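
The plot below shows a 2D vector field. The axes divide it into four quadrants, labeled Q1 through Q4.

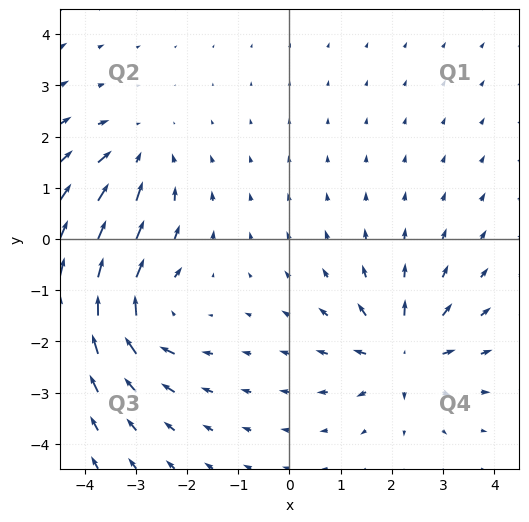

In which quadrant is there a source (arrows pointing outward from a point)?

Q4

The source sits at approximately (2.2, -2.2), which lies in quadrant Q4. The divergence there is about +5, positive as expected for a source.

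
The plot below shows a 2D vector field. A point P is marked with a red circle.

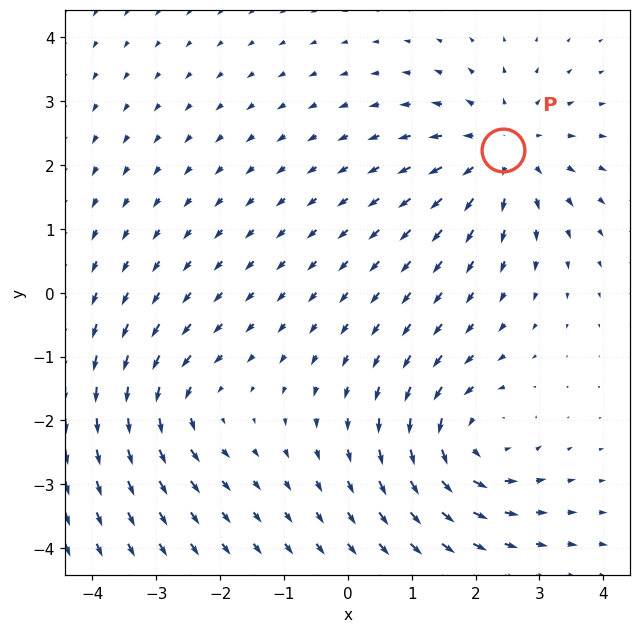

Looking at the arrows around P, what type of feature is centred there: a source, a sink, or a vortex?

source

At P (2.4, 2.2) the arrows spread outward. Divergence about +4, curl ≈0 — positive divergence with near-zero curl is a source.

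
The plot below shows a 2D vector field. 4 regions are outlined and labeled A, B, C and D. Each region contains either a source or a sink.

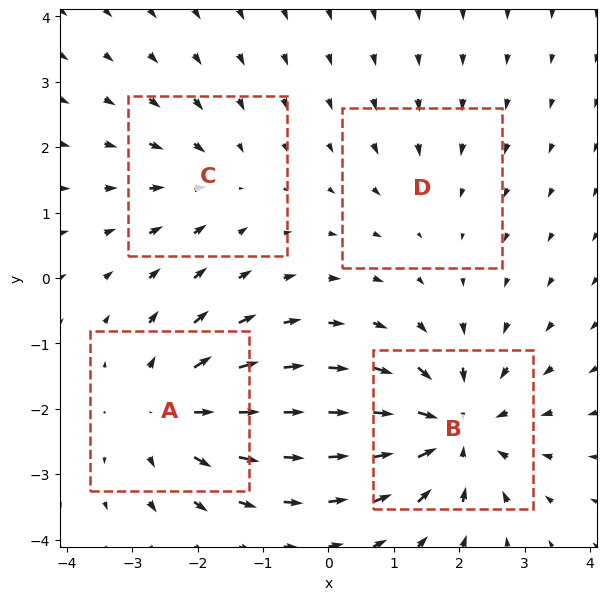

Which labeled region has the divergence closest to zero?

D

Divergence at each region's feature centre — A: about +5, B: about -7, C: about -3, D: about -2. Region D is closest to zero.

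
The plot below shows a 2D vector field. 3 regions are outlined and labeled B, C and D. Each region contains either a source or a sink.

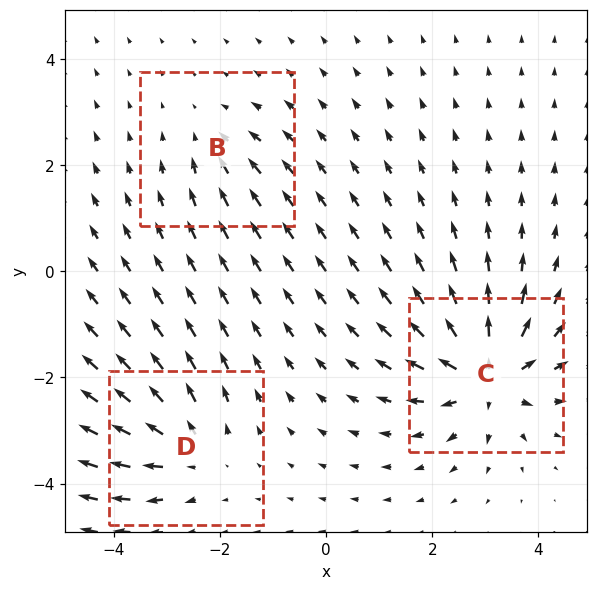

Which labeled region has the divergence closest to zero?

B

Divergence at each region's feature centre — B: about -2, C: about +6, D: about +4. Region B is closest to zero.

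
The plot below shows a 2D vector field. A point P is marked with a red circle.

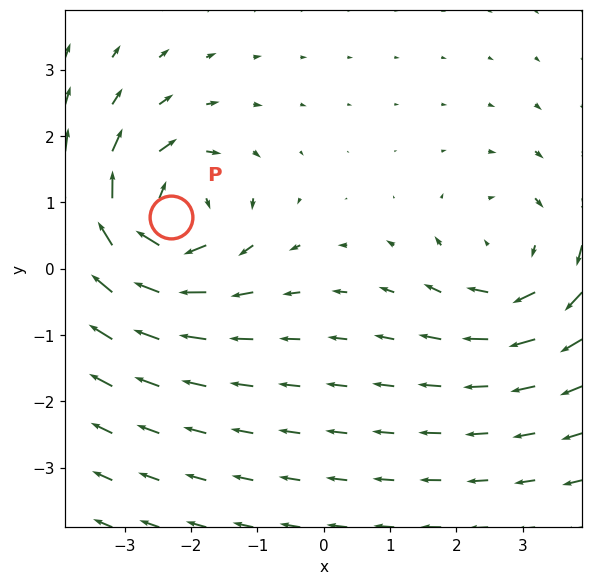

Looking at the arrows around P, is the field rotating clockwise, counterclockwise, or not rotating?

Near P at (-2.3, 0.8) the arrows circulate clockwise. The curl (z-component) there is about -5; negative curl means clockwise rotation.

clockwise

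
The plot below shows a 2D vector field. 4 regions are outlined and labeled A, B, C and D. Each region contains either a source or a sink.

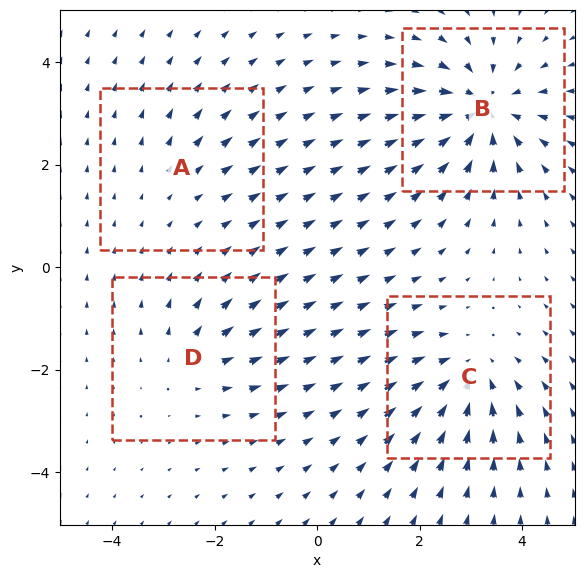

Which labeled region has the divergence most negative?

Divergence at each region's feature centre — A: about +2, B: about -6, C: about -5, D: about +3. Region B is most negative.

B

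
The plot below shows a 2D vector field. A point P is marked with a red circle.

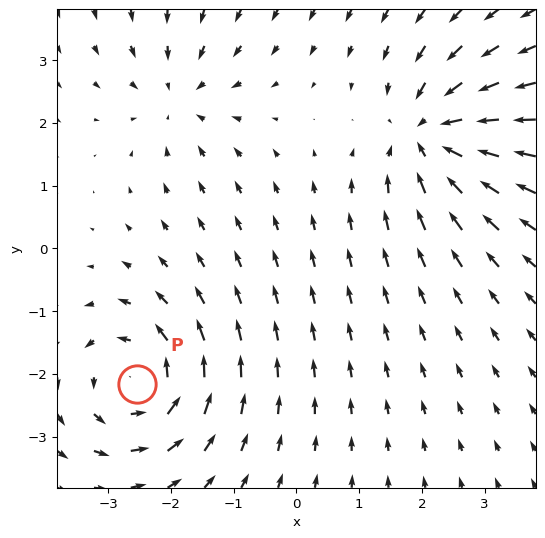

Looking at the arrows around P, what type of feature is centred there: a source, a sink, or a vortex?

At P (-2.5, -2.2) the arrows circulate counterclockwise. Divergence ≈0, curl about +5 — near-zero divergence with nonzero curl is a vortex.

vortex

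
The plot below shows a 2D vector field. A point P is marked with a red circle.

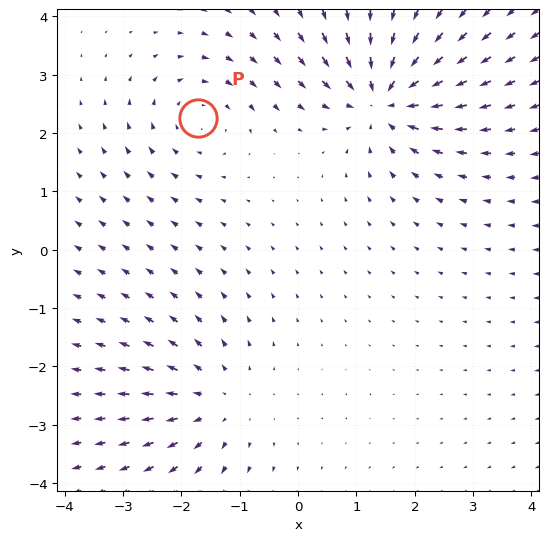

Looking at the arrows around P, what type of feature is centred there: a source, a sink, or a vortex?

At P (-1.7, 2.3) the arrows circulate clockwise. Divergence ≈0, curl about -3 — near-zero divergence with nonzero curl is a vortex.

vortex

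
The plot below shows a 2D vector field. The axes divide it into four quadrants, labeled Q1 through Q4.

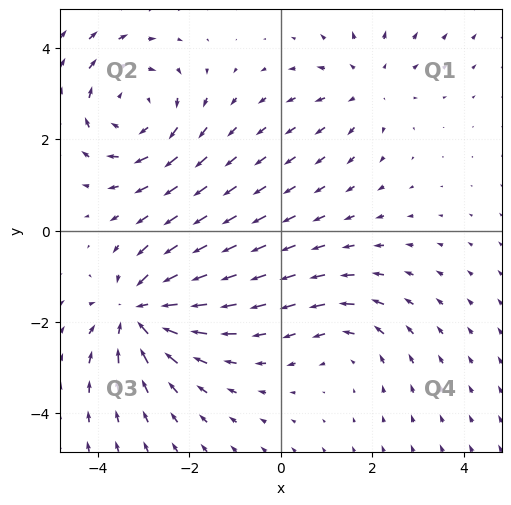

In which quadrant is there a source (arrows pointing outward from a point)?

Q1

The source sits at approximately (1.9, 3.2), which lies in quadrant Q1. The divergence there is about +2, positive as expected for a source.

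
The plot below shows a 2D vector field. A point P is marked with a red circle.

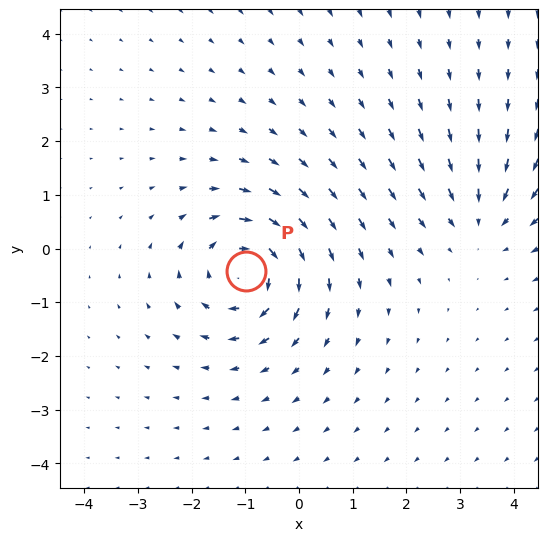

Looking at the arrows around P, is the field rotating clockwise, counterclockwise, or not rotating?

clockwise

Near P at (-1.0, -0.4) the arrows circulate clockwise. The curl (z-component) there is about -5; negative curl means clockwise rotation.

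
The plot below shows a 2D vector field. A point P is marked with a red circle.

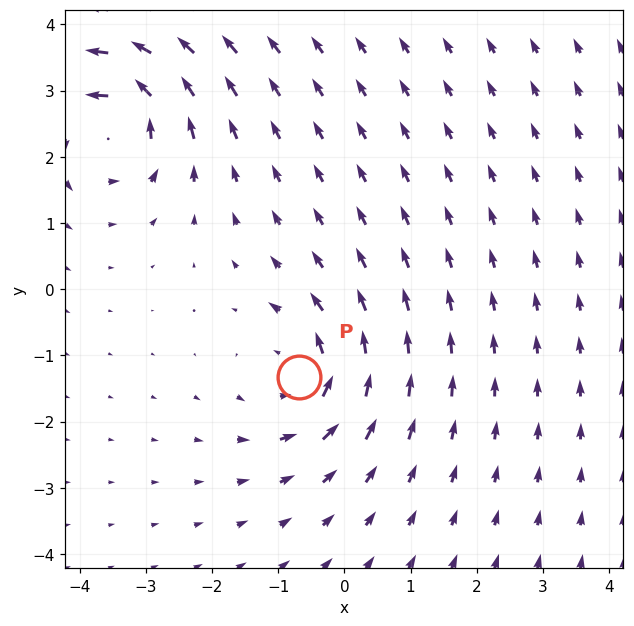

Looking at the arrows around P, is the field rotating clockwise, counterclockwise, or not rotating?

Near P at (-0.7, -1.3) the arrows circulate counterclockwise. The curl (z-component) there is about +3; positive curl means counterclockwise rotation.

counterclockwise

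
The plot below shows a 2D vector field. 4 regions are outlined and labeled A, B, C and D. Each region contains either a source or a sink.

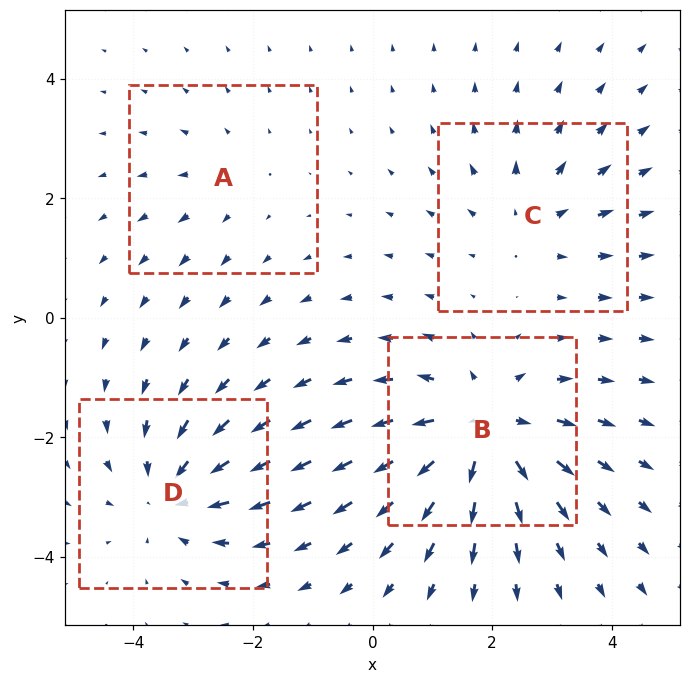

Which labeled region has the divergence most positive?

Divergence at each region's feature centre — A: about +2, B: about +6, C: about +3, D: about -4. Region B is most positive.

B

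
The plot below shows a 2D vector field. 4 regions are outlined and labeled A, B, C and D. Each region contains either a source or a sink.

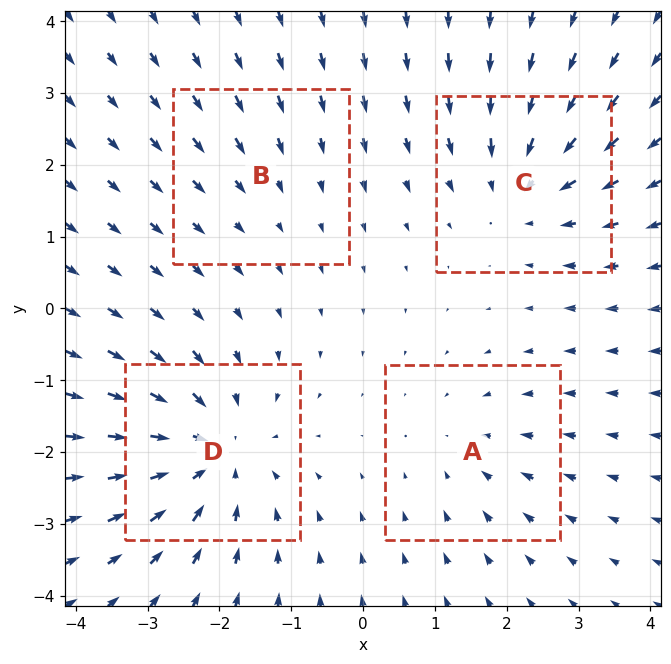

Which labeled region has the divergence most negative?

Divergence at each region's feature centre — A: about -3, B: about -2, C: about -5, D: about -6. Region D is most negative.

D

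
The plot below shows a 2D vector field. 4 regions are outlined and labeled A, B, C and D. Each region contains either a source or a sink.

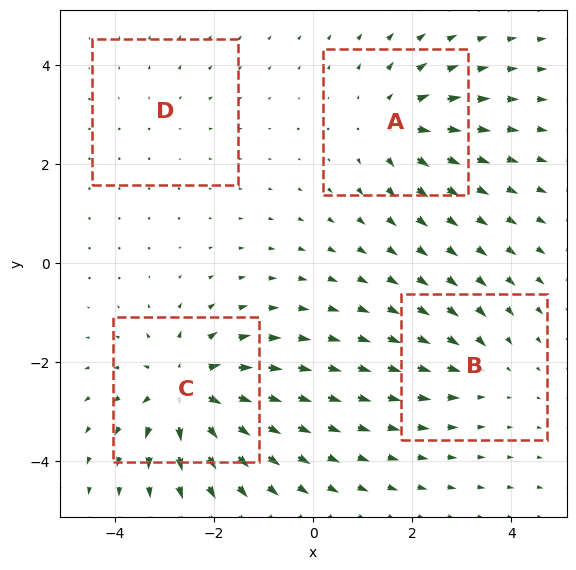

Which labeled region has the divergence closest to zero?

D

Divergence at each region's feature centre — A: about +5, B: about -3, C: about +7, D: about +2. Region D is closest to zero.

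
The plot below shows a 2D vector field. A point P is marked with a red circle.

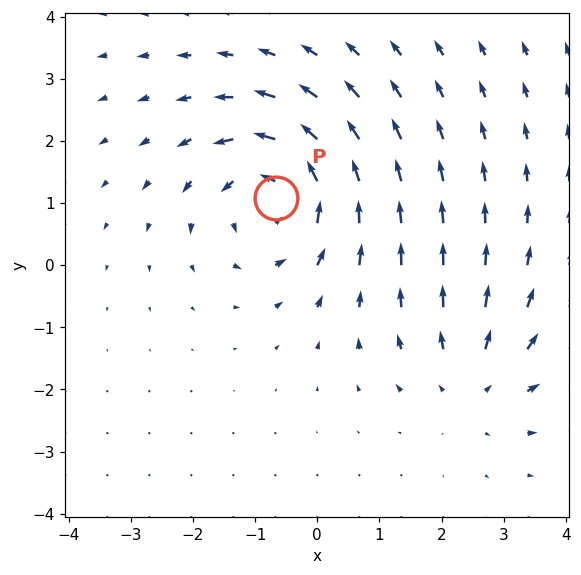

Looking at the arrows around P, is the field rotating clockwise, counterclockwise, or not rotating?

Near P at (-0.7, 1.1) the arrows circulate counterclockwise. The curl (z-component) there is about +5; positive curl means counterclockwise rotation.

counterclockwise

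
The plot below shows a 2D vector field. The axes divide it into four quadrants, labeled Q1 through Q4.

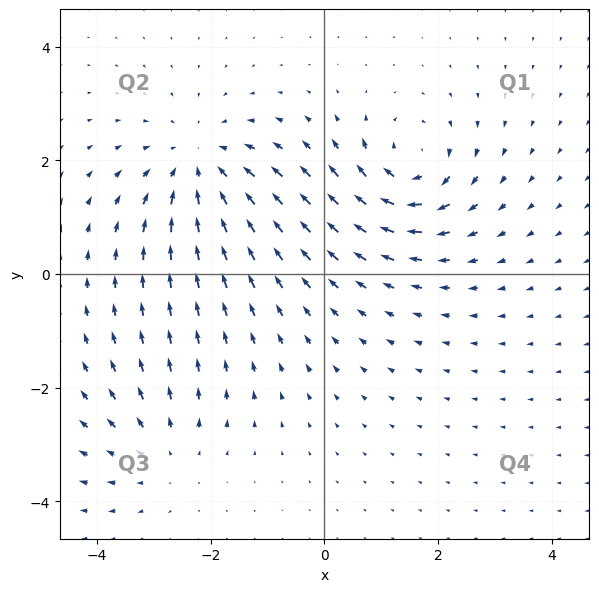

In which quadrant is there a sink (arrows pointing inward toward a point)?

Q2

The sink sits at approximately (-2.2, 1.9), which lies in quadrant Q2. The divergence there is about -4, negative as expected for a sink.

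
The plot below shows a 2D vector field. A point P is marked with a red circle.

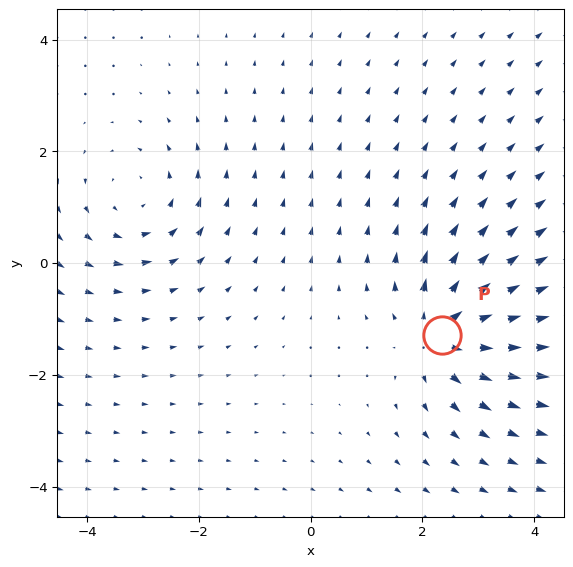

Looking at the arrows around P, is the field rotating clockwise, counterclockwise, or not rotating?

not rotating

Near P at (2.3, -1.3) the arrows show no circulation. The curl there is ≈0.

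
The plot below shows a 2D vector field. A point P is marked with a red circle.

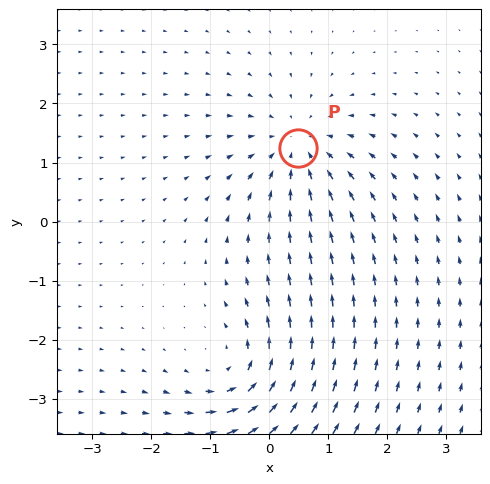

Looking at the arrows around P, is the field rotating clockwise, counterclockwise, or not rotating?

Near P at (0.5, 1.2) the arrows show no circulation. The curl there is ≈0.

not rotating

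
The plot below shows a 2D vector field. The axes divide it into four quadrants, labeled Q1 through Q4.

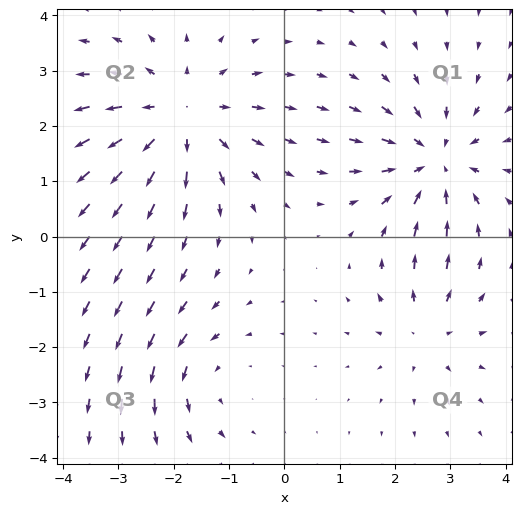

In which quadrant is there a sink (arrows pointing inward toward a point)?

Q1

The sink sits at approximately (2.7, 1.4), which lies in quadrant Q1. The divergence there is about -4, negative as expected for a sink.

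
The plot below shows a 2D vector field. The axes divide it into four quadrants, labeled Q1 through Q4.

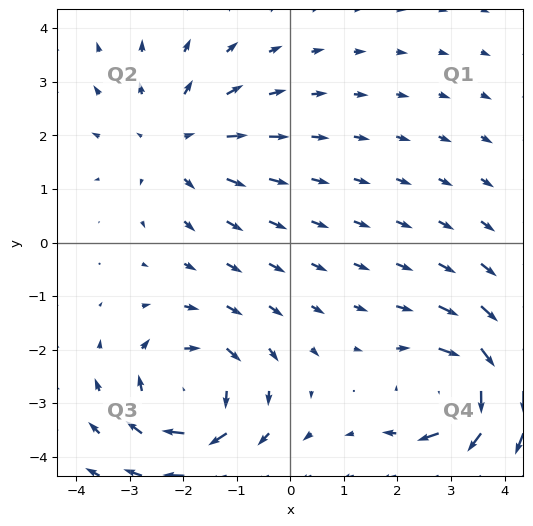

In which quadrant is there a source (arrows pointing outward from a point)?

Q2

The source sits at approximately (-2.1, 1.9), which lies in quadrant Q2. The divergence there is about +3, positive as expected for a source.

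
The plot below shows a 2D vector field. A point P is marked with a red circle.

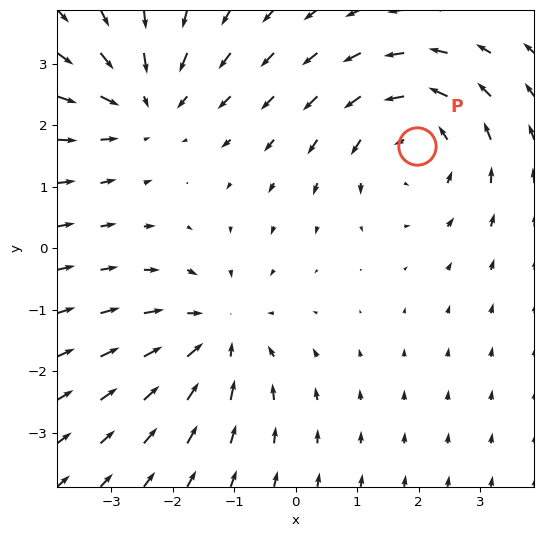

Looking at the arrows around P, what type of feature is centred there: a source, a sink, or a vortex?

vortex

At P (2.0, 1.7) the arrows circulate counterclockwise. Divergence ≈0, curl about +4 — near-zero divergence with nonzero curl is a vortex.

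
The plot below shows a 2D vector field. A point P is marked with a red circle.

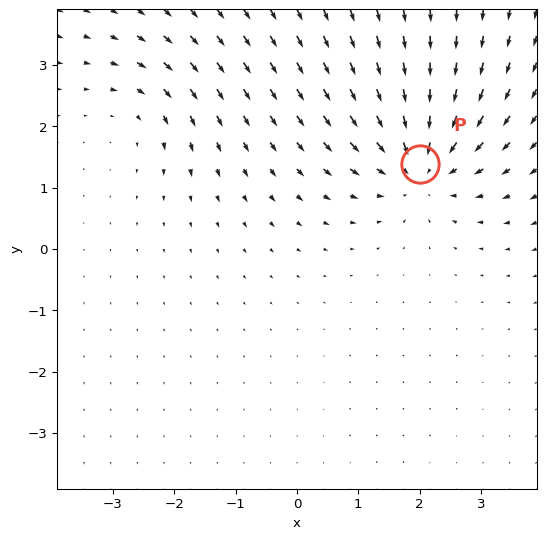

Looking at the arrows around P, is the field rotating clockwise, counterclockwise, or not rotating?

Near P at (2.0, 1.4) the arrows show no circulation. The curl there is ≈0.

not rotating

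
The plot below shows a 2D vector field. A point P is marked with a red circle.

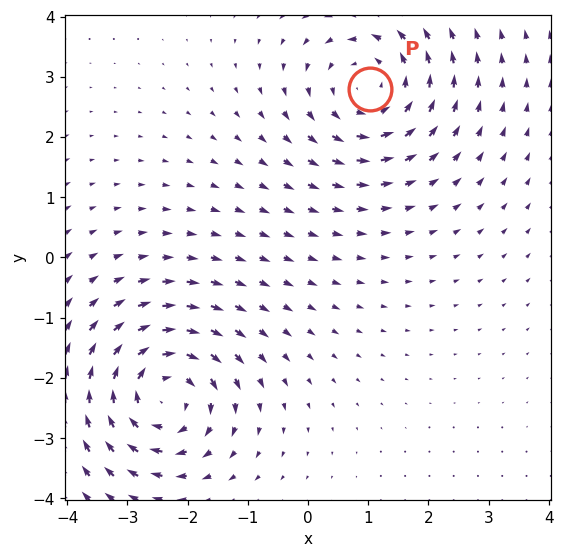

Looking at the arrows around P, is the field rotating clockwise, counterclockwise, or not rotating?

counterclockwise

Near P at (1.0, 2.8) the arrows circulate counterclockwise. The curl (z-component) there is about +3; positive curl means counterclockwise rotation.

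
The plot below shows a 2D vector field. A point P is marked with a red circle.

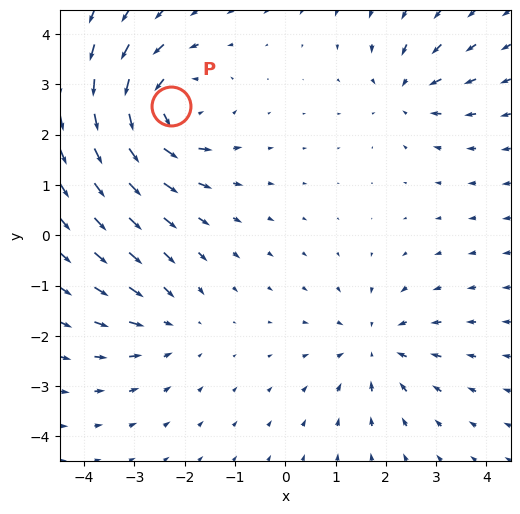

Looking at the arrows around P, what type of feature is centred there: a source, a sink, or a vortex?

At P (-2.3, 2.6) the arrows circulate counterclockwise. Divergence ≈0, curl about +5 — near-zero divergence with nonzero curl is a vortex.

vortex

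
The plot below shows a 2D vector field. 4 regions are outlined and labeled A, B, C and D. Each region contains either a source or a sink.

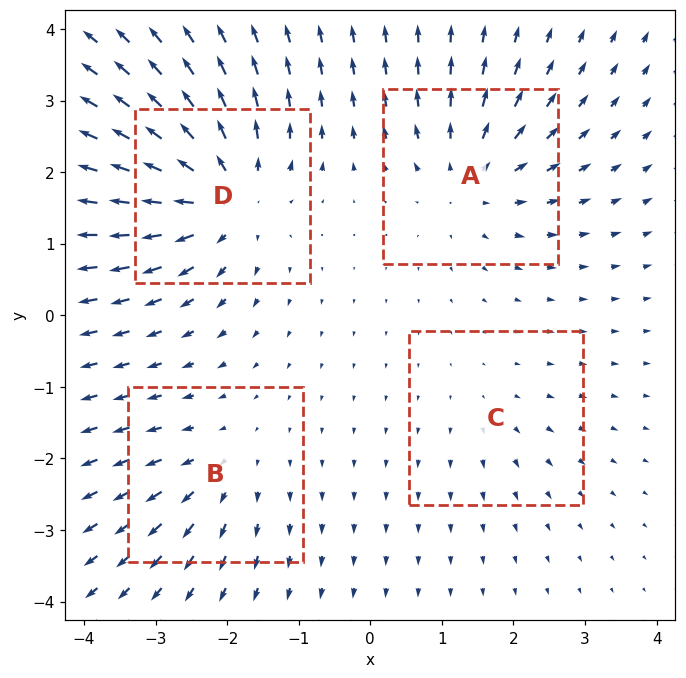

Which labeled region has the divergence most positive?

Divergence at each region's feature centre — A: about +5, B: about +4, C: about +2, D: about +8. Region D is most positive.

D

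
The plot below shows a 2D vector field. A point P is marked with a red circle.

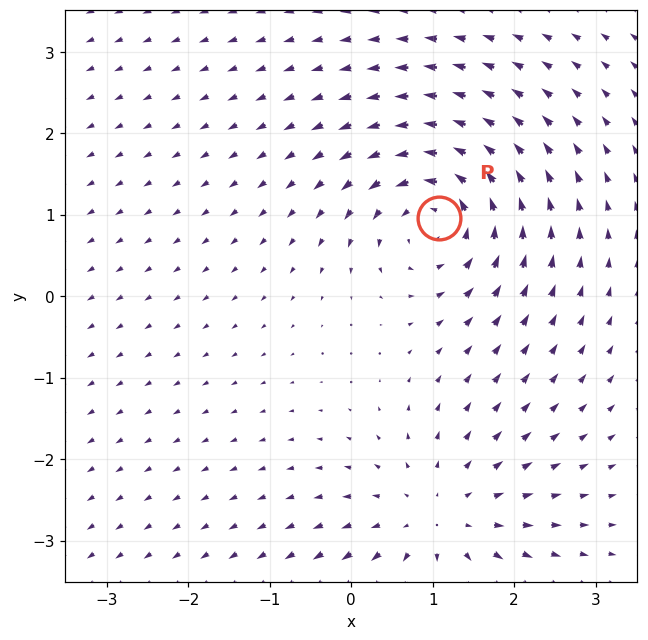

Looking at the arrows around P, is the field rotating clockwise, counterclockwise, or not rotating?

Near P at (1.1, 1.0) the arrows circulate counterclockwise. The curl (z-component) there is about +4; positive curl means counterclockwise rotation.

counterclockwise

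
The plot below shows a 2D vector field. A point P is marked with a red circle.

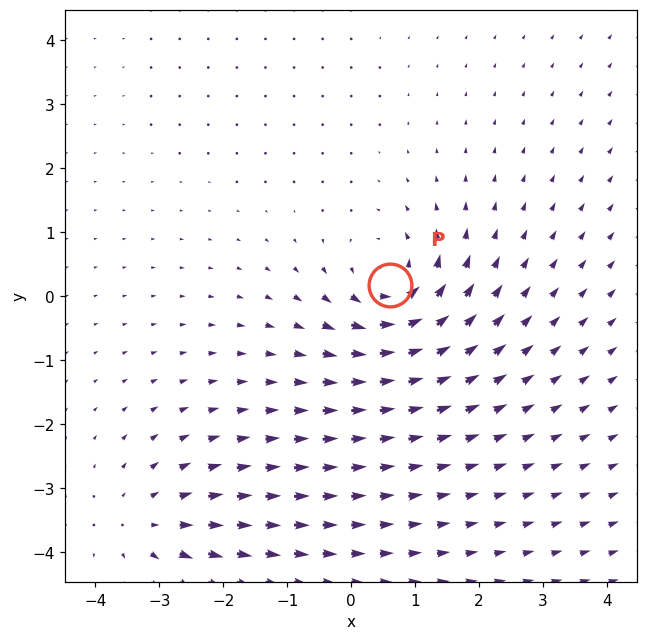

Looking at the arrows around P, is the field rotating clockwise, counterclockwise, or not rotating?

Near P at (0.6, 0.2) the arrows circulate counterclockwise. The curl (z-component) there is about +6; positive curl means counterclockwise rotation.

counterclockwise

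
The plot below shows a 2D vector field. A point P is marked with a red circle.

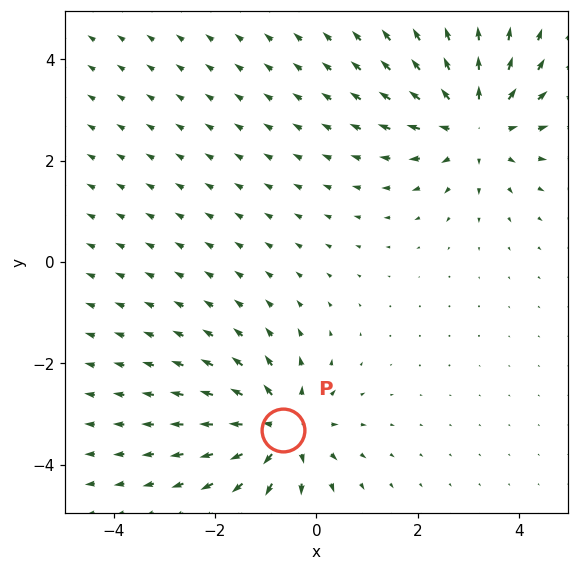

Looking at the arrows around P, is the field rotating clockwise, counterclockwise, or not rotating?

not rotating

Near P at (-0.7, -3.3) the arrows show no circulation. The curl there is ≈0.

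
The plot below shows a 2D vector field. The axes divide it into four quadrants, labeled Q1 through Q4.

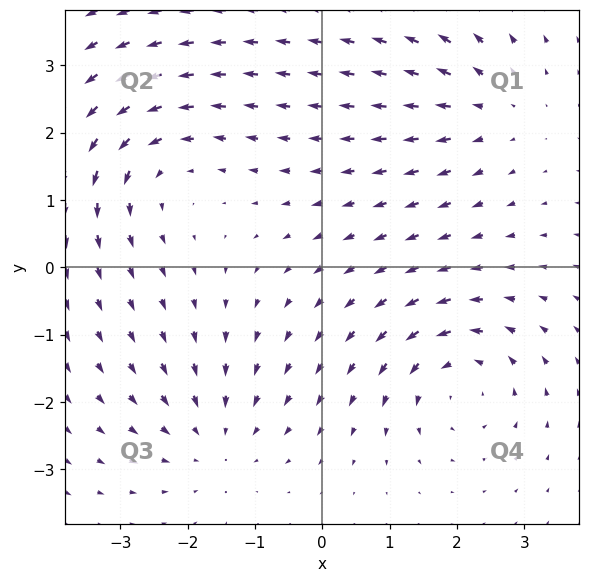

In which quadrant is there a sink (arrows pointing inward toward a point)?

Q3

The sink sits at approximately (-1.6, -2.5), which lies in quadrant Q3. The divergence there is about -3, negative as expected for a sink.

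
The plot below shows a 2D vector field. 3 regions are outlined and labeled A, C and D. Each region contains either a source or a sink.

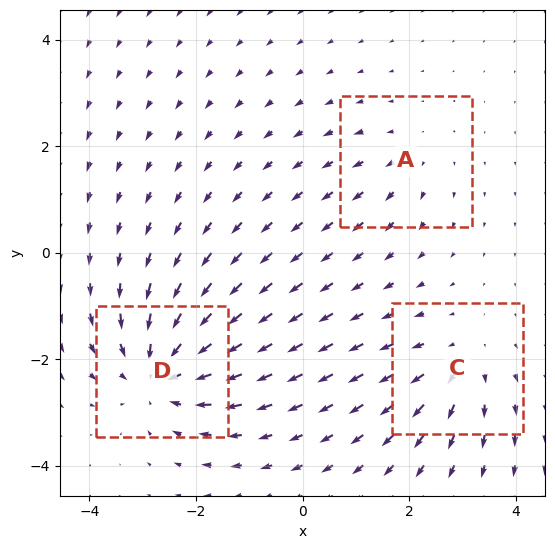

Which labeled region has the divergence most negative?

D

Divergence at each region's feature centre — A: about +2, C: about +3, D: about -5. Region D is most negative.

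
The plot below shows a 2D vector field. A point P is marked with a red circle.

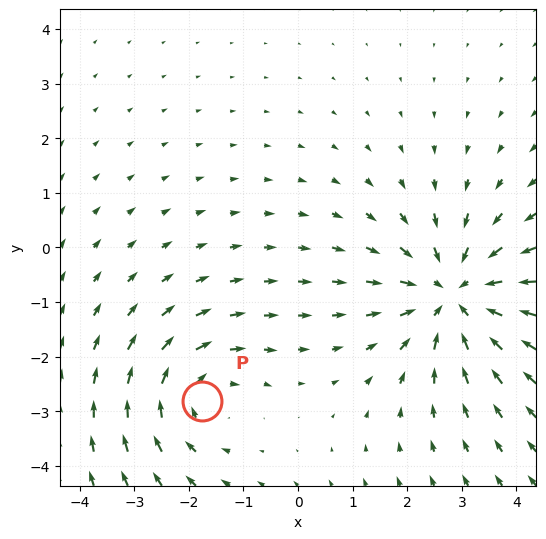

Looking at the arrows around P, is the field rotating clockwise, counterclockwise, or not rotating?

Near P at (-1.8, -2.8) the arrows circulate clockwise. The curl (z-component) there is about -3; negative curl means clockwise rotation.

clockwise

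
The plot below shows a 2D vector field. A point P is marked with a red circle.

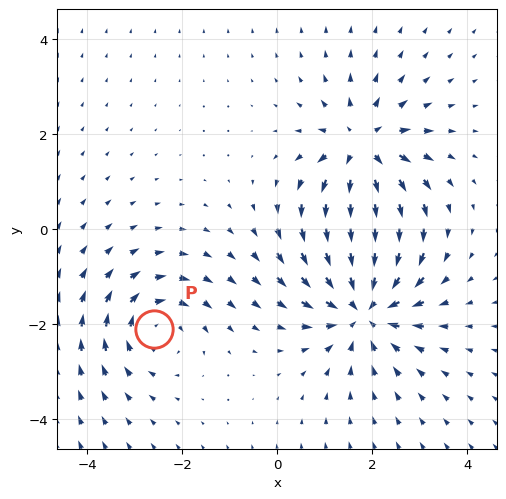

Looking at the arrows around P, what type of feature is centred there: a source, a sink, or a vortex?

At P (-2.6, -2.1) the arrows circulate clockwise. Divergence ≈0, curl about -4 — near-zero divergence with nonzero curl is a vortex.

vortex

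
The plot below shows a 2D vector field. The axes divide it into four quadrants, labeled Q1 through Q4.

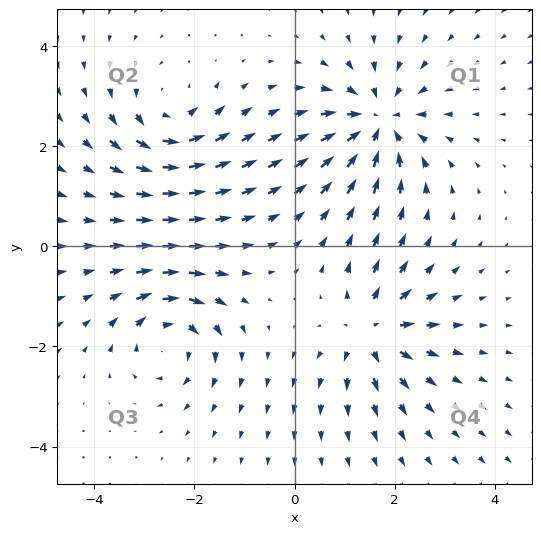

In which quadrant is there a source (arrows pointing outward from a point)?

The source sits at approximately (1.5, -1.7), which lies in quadrant Q4. The divergence there is about +5, positive as expected for a source.

Q4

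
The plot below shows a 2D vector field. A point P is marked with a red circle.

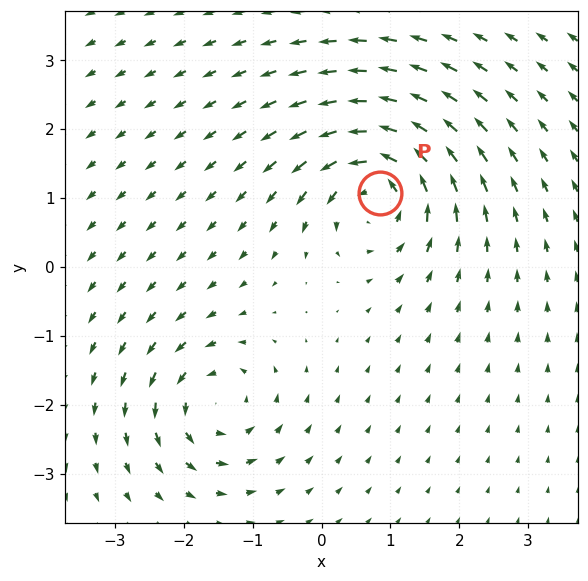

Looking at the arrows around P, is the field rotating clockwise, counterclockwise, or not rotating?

counterclockwise

Near P at (0.8, 1.1) the arrows circulate counterclockwise. The curl (z-component) there is about +6; positive curl means counterclockwise rotation.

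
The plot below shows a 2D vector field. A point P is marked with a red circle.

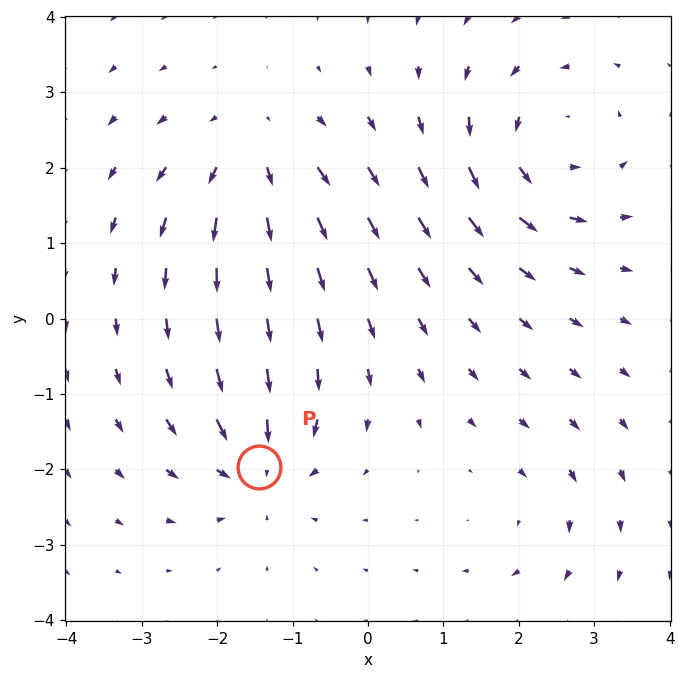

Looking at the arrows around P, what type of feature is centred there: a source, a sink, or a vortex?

At P (-1.5, -2.0) the arrows converge inward. Divergence about -5, curl ≈0 — negative divergence with near-zero curl is a sink.

sink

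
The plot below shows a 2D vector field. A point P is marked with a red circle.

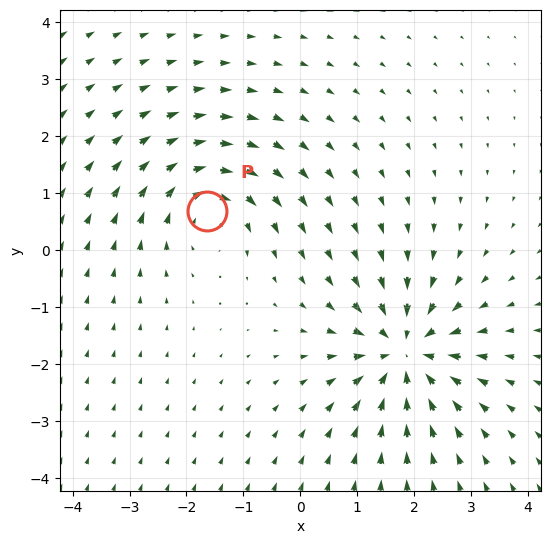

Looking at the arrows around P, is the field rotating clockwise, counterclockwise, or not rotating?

clockwise

Near P at (-1.6, 0.7) the arrows circulate clockwise. The curl (z-component) there is about -3; negative curl means clockwise rotation.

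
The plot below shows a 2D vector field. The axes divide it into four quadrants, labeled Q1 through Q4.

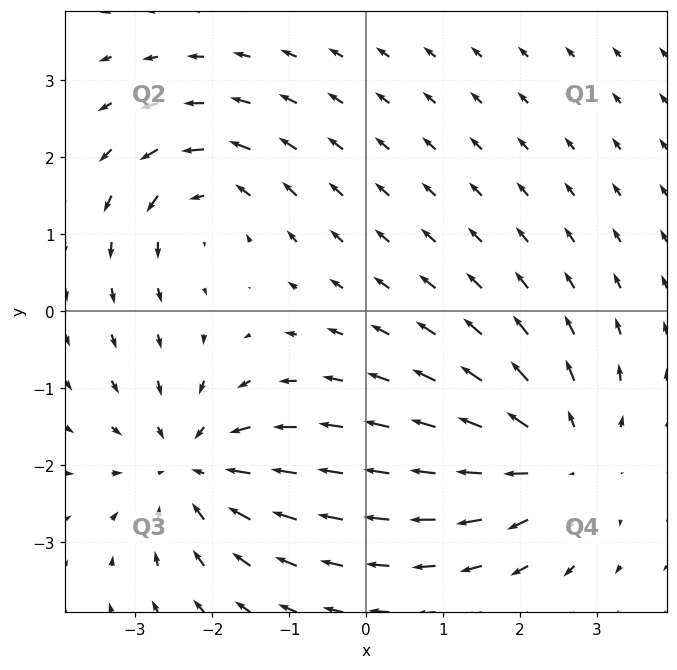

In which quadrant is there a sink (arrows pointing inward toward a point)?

Q3

The sink sits at approximately (-2.3, -2.0), which lies in quadrant Q3. The divergence there is about -5, negative as expected for a sink.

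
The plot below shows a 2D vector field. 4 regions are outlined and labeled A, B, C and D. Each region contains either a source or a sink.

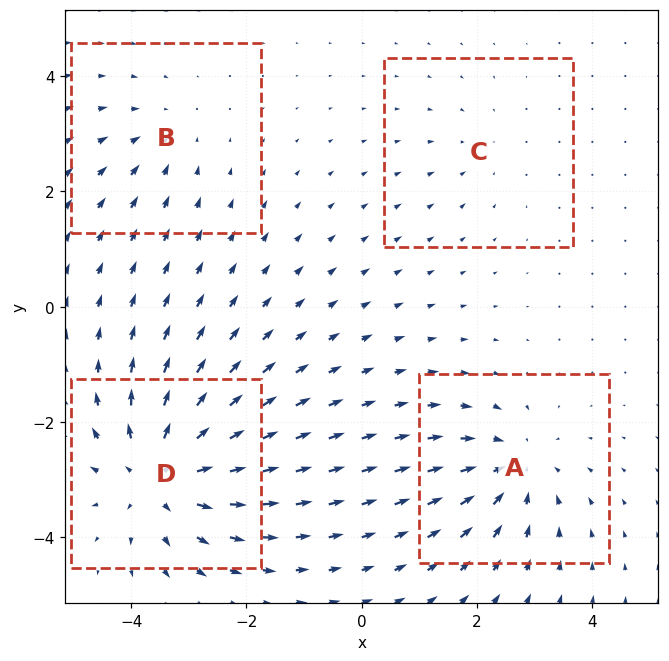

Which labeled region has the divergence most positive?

Divergence at each region's feature centre — A: about -5, B: about -3, C: about -2, D: about +7. Region D is most positive.

D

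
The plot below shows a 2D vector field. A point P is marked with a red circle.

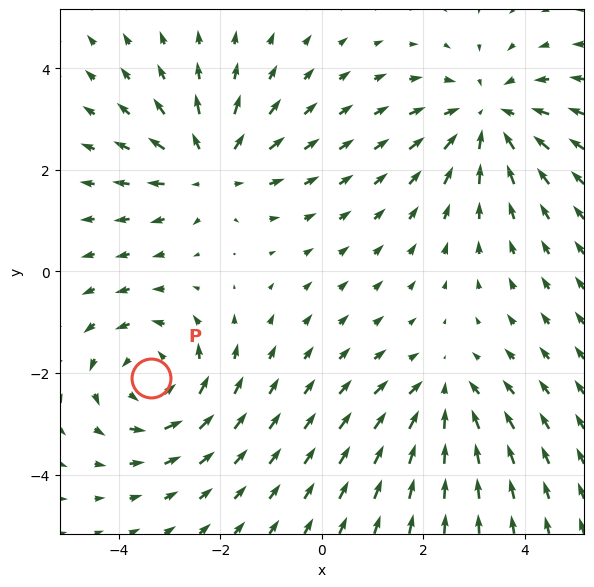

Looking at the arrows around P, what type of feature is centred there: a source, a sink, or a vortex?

vortex

At P (-3.4, -2.1) the arrows circulate counterclockwise. Divergence ≈0, curl about +4 — near-zero divergence with nonzero curl is a vortex.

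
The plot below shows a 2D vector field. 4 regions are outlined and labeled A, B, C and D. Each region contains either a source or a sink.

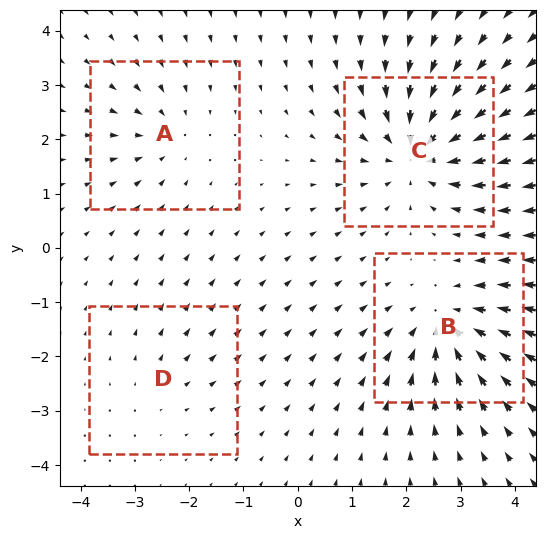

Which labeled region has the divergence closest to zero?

D

Divergence at each region's feature centre — A: about -3, B: about -5, C: about -7, D: about +2. Region D is closest to zero.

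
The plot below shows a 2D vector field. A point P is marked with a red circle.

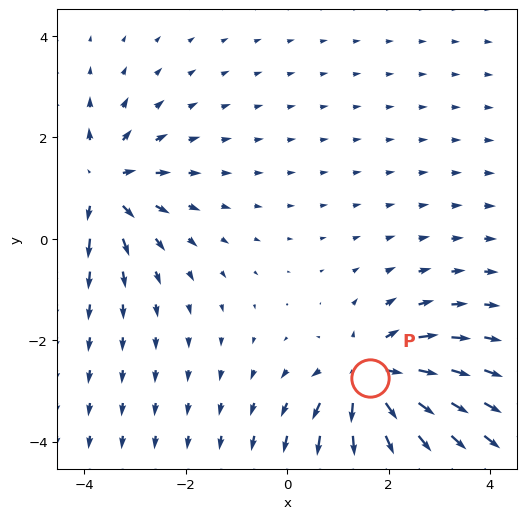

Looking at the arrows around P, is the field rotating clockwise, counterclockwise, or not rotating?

not rotating

Near P at (1.6, -2.7) the arrows show no circulation. The curl there is ≈0.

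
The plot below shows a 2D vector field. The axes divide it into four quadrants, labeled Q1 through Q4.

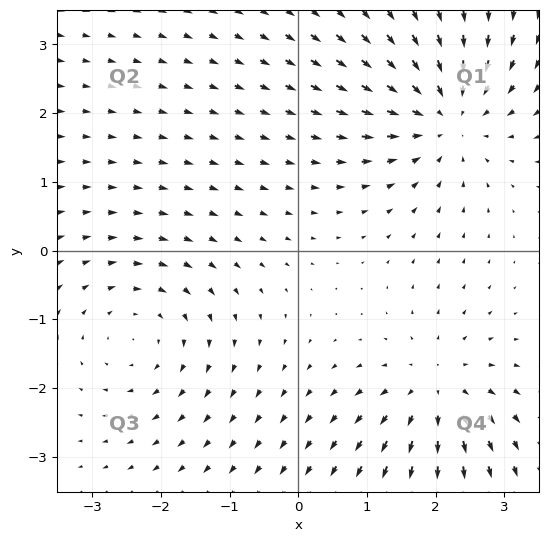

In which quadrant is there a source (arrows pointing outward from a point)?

Q4

The source sits at approximately (2.0, -2.0), which lies in quadrant Q4. The divergence there is about +4, positive as expected for a source.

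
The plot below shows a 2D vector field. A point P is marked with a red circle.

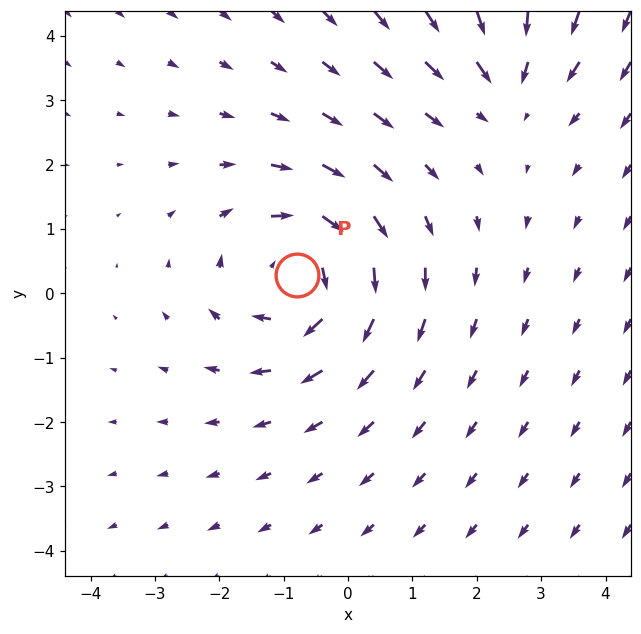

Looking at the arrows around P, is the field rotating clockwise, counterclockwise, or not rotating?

Near P at (-0.8, 0.3) the arrows circulate clockwise. The curl (z-component) there is about -5; negative curl means clockwise rotation.

clockwise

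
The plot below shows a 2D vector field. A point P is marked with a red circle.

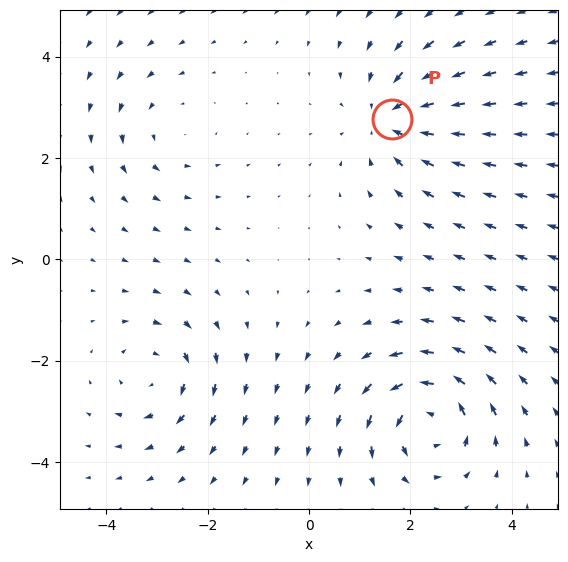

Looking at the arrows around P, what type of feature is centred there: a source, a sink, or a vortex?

sink

At P (1.6, 2.8) the arrows converge inward. Divergence about -4, curl ≈0 — negative divergence with near-zero curl is a sink.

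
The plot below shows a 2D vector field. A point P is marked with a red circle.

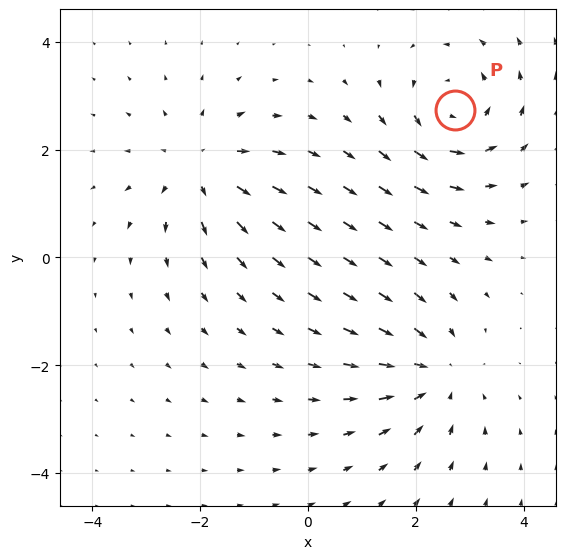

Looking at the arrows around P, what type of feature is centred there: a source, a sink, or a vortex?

vortex

At P (2.7, 2.7) the arrows circulate counterclockwise. Divergence ≈0, curl about +4 — near-zero divergence with nonzero curl is a vortex.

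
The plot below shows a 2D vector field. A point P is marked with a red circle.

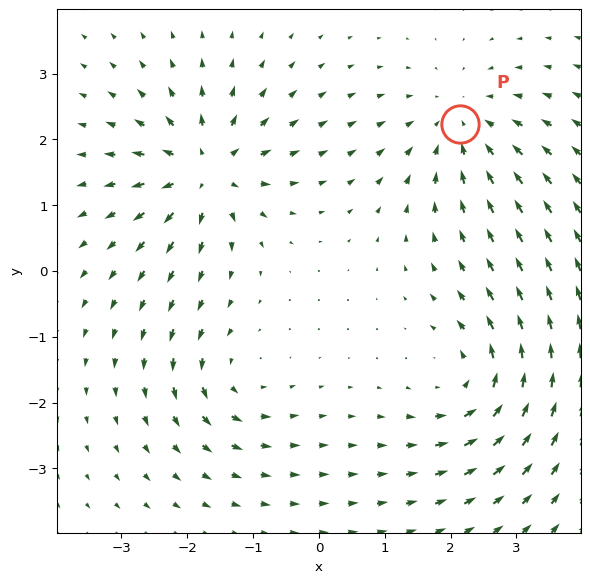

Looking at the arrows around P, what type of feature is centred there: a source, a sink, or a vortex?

At P (2.1, 2.2) the arrows converge inward. Divergence about -4, curl ≈0 — negative divergence with near-zero curl is a sink.

sink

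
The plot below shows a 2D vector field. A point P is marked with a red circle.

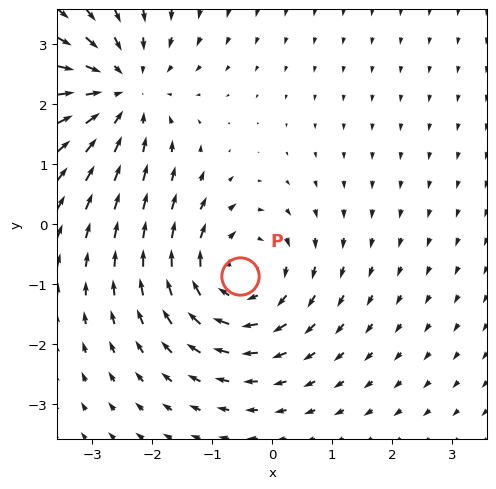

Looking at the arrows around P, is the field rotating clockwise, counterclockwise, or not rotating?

Near P at (-0.5, -0.9) the arrows circulate clockwise. The curl (z-component) there is about -4; negative curl means clockwise rotation.

clockwise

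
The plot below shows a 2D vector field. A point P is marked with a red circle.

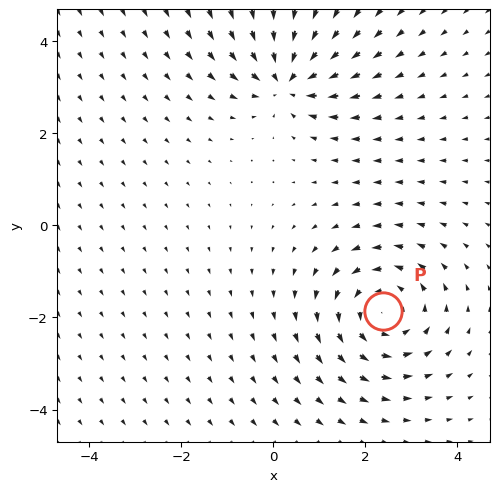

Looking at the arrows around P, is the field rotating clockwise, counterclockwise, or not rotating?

counterclockwise

Near P at (2.4, -1.9) the arrows circulate counterclockwise. The curl (z-component) there is about +4; positive curl means counterclockwise rotation.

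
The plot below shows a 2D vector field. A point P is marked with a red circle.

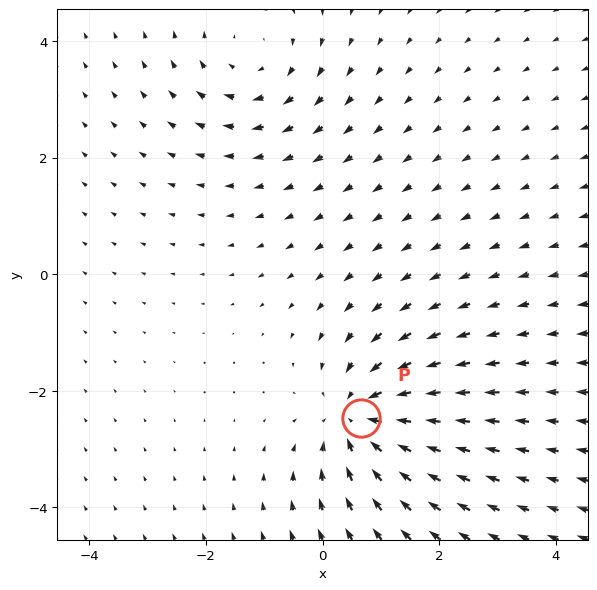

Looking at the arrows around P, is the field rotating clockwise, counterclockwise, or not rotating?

not rotating

Near P at (0.7, -2.5) the arrows show no circulation. The curl there is ≈0.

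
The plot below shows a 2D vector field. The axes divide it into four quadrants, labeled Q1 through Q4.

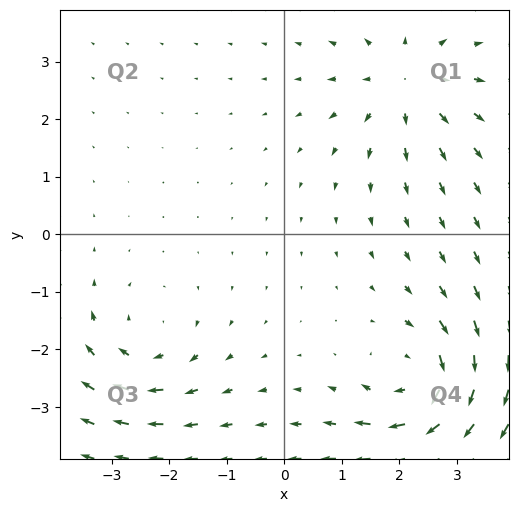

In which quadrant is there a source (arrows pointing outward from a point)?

Q1

The source sits at approximately (2.1, 2.6), which lies in quadrant Q1. The divergence there is about +4, positive as expected for a source.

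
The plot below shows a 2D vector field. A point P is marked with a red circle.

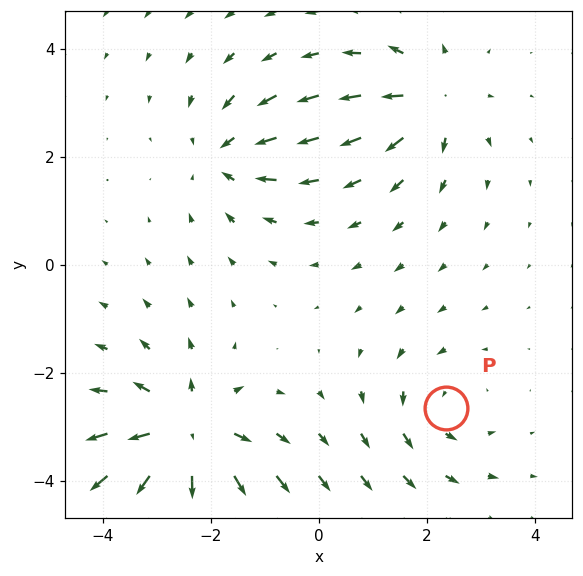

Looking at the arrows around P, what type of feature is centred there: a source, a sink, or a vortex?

At P (2.3, -2.7) the arrows circulate counterclockwise. Divergence ≈0, curl about +3 — near-zero divergence with nonzero curl is a vortex.

vortex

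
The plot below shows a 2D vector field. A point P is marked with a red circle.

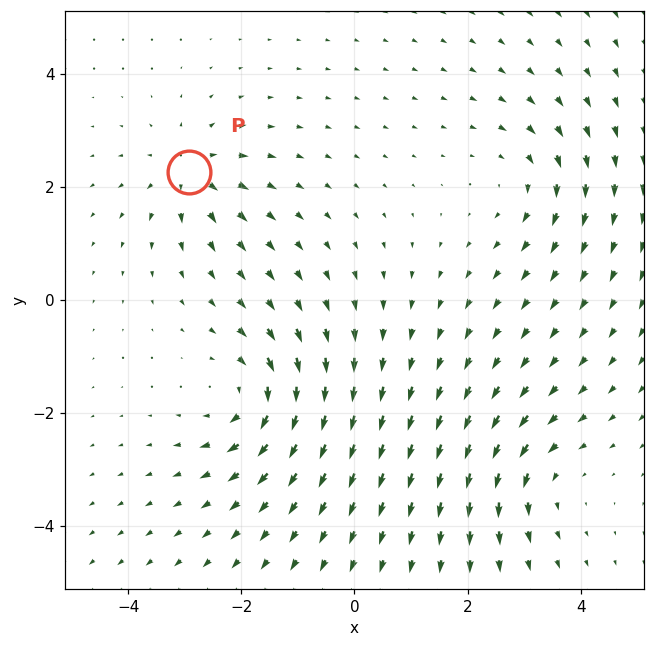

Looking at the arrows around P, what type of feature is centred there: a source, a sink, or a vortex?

At P (-2.9, 2.3) the arrows spread outward. Divergence about +5, curl ≈0 — positive divergence with near-zero curl is a source.

source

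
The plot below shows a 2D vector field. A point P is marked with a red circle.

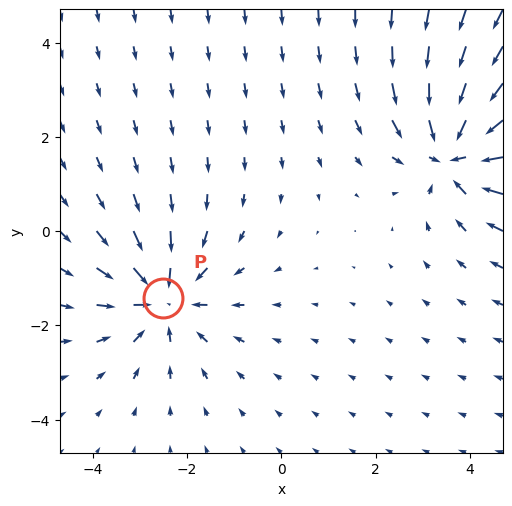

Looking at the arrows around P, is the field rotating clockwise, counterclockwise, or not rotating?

not rotating

Near P at (-2.5, -1.4) the arrows show no circulation. The curl there is ≈0.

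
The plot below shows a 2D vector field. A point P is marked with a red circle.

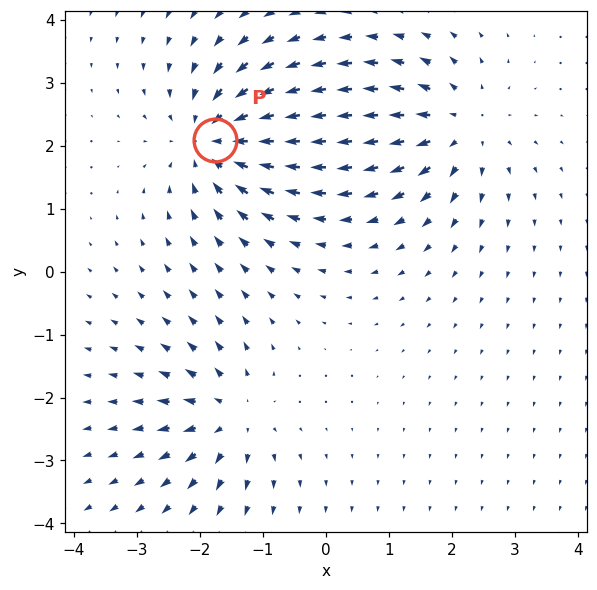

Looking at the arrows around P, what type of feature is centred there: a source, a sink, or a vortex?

At P (-1.8, 2.1) the arrows converge inward. Divergence about -5, curl ≈0 — negative divergence with near-zero curl is a sink.

sink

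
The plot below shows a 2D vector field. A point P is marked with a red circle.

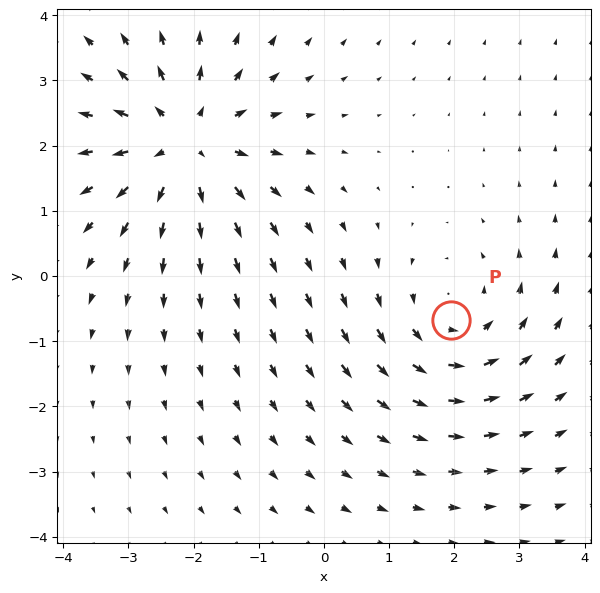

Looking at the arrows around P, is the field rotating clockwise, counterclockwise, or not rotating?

Near P at (2.0, -0.7) the arrows circulate counterclockwise. The curl (z-component) there is about +3; positive curl means counterclockwise rotation.

counterclockwise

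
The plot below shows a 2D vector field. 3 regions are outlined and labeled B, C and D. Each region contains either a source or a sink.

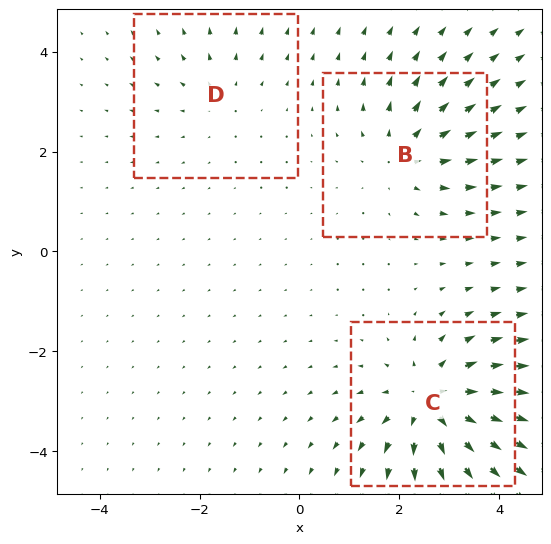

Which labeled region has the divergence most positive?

C

Divergence at each region's feature centre — B: about +3, C: about +5, D: about +2. Region C is most positive.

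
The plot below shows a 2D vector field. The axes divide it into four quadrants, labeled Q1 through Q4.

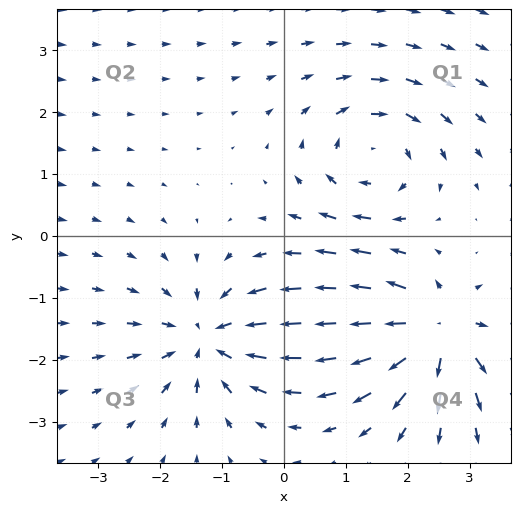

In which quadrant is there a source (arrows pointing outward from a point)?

Q4

The source sits at approximately (2.5, -1.5), which lies in quadrant Q4. The divergence there is about +5, positive as expected for a source.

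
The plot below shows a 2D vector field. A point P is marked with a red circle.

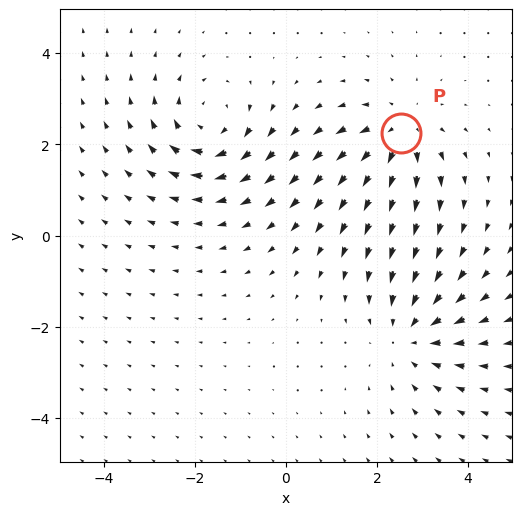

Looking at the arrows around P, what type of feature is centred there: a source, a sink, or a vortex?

source

At P (2.5, 2.3) the arrows spread outward. Divergence about +3, curl ≈0 — positive divergence with near-zero curl is a source.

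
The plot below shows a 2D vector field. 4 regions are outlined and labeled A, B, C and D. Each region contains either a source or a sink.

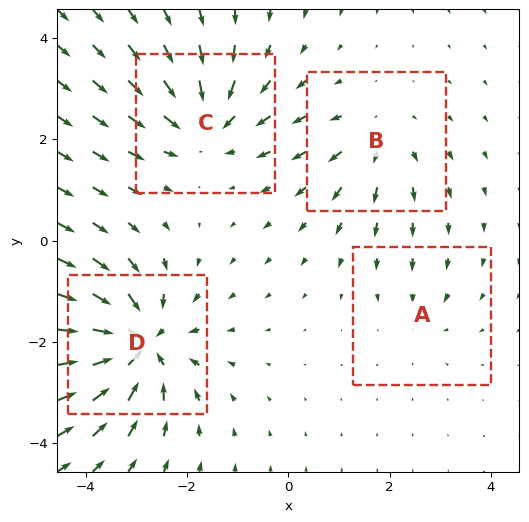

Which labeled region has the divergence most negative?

D

Divergence at each region's feature centre — A: about -2, B: about +3, C: about -5, D: about -8. Region D is most negative.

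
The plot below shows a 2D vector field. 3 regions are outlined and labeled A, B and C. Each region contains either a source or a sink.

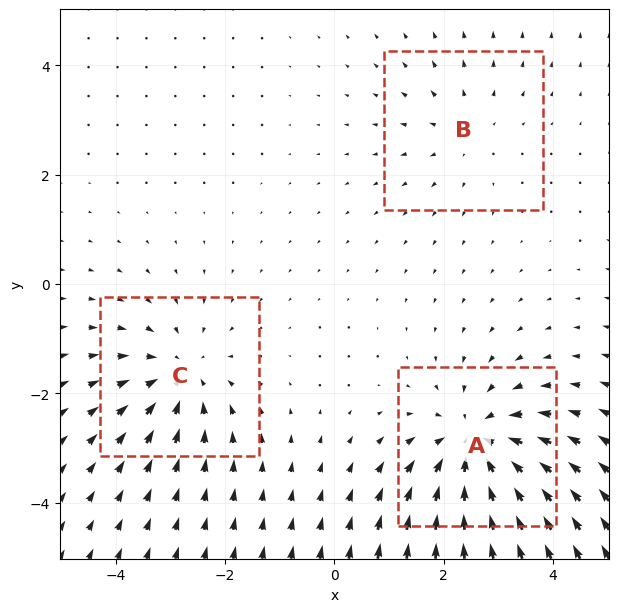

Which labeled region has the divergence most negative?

A

Divergence at each region's feature centre — A: about -5, B: about +2, C: about -3. Region A is most negative.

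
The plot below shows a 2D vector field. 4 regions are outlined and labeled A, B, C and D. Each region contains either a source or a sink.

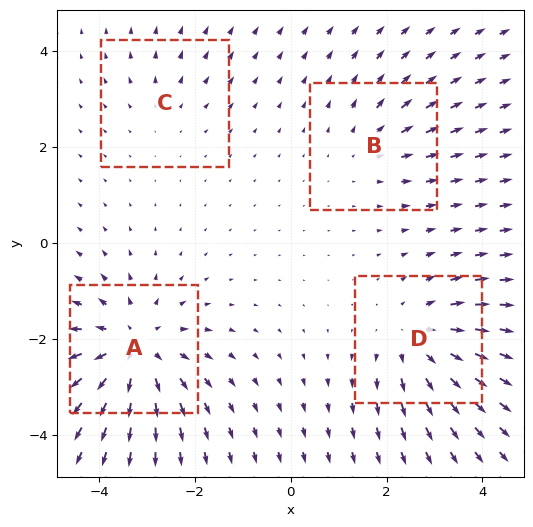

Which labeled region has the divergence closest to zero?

Divergence at each region's feature centre — A: about +6, B: about +3, C: about +2, D: about +5. Region C is closest to zero.

C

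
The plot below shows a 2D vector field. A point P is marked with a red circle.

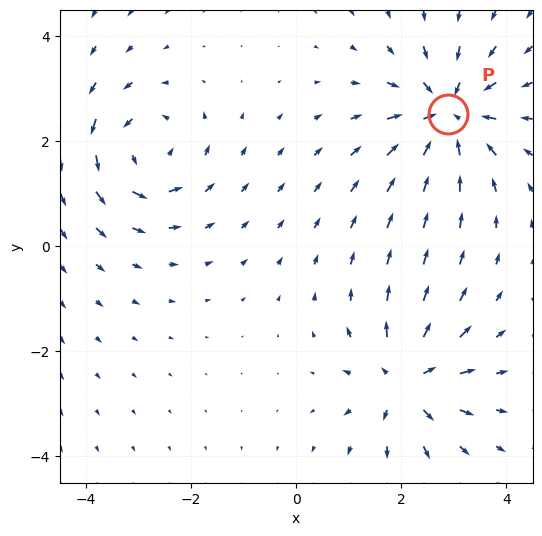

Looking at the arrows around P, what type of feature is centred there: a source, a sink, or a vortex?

sink

At P (2.9, 2.5) the arrows converge inward. Divergence about -5, curl ≈0 — negative divergence with near-zero curl is a sink.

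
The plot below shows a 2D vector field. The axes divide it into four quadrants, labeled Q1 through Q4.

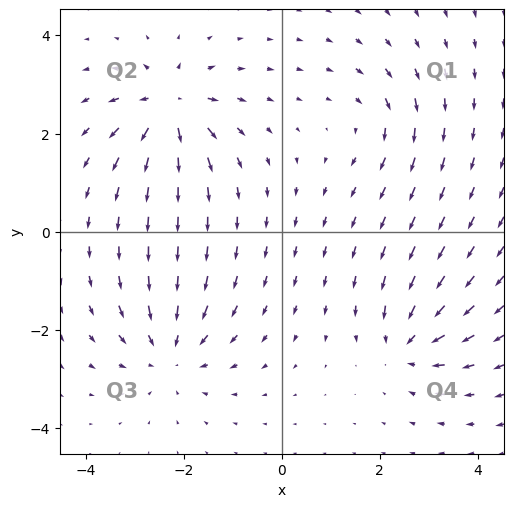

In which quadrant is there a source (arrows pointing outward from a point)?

Q2

The source sits at approximately (-2.3, 2.5), which lies in quadrant Q2. The divergence there is about +7, positive as expected for a source.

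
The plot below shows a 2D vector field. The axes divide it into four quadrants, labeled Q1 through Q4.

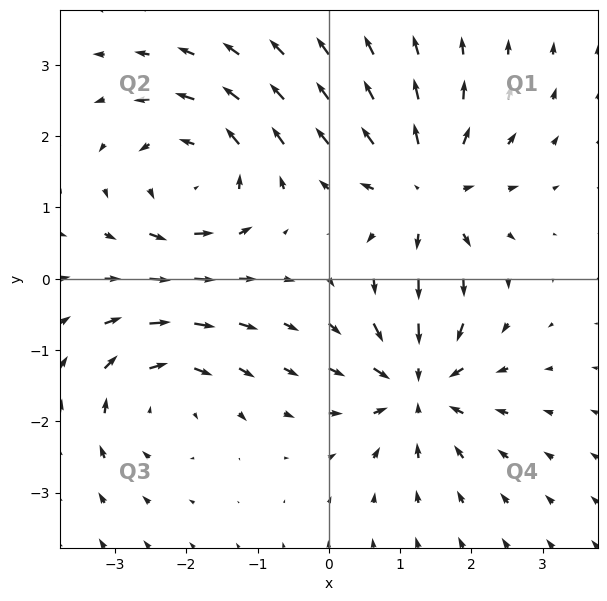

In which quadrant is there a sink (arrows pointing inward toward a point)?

The sink sits at approximately (1.2, -1.5), which lies in quadrant Q4. The divergence there is about -6, negative as expected for a sink.

Q4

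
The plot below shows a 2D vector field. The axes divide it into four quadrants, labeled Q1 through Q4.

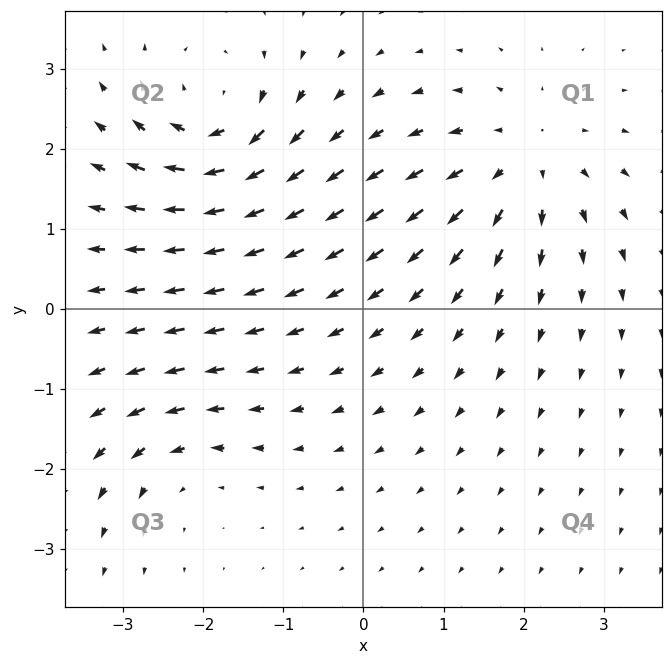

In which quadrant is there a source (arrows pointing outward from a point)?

Q1

The source sits at approximately (2.0, 1.8), which lies in quadrant Q1. The divergence there is about +4, positive as expected for a source.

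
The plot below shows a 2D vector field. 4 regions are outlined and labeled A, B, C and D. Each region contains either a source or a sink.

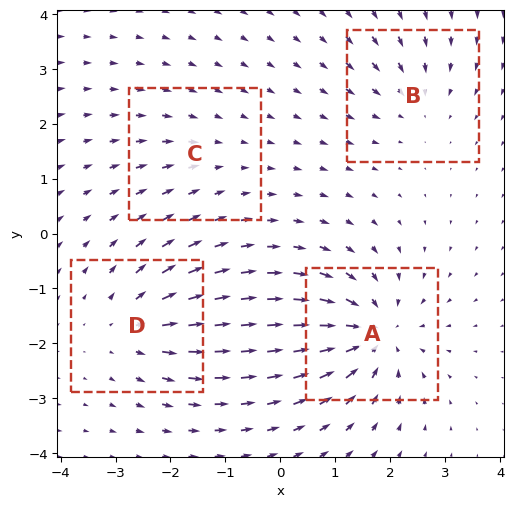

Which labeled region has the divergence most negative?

A

Divergence at each region's feature centre — A: about -7, B: about -3, C: about -2, D: about +5. Region A is most negative.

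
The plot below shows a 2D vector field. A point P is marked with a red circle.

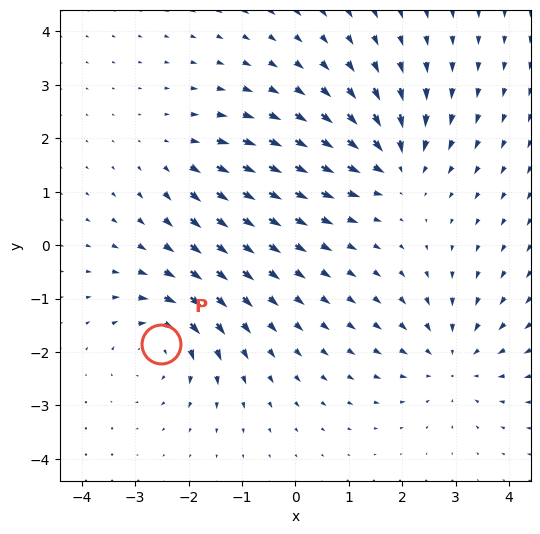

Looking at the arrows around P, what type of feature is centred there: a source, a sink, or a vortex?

vortex

At P (-2.5, -1.9) the arrows circulate clockwise. Divergence ≈0, curl about -6 — near-zero divergence with nonzero curl is a vortex.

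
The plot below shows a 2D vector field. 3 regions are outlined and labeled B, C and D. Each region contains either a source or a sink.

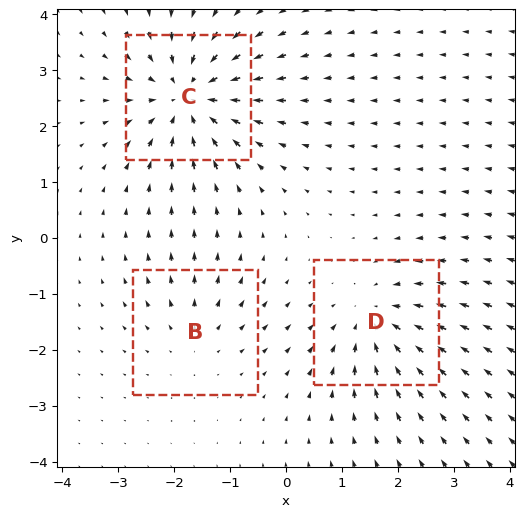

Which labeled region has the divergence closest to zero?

Divergence at each region's feature centre — B: about +2, C: about -5, D: about -4. Region B is closest to zero.

B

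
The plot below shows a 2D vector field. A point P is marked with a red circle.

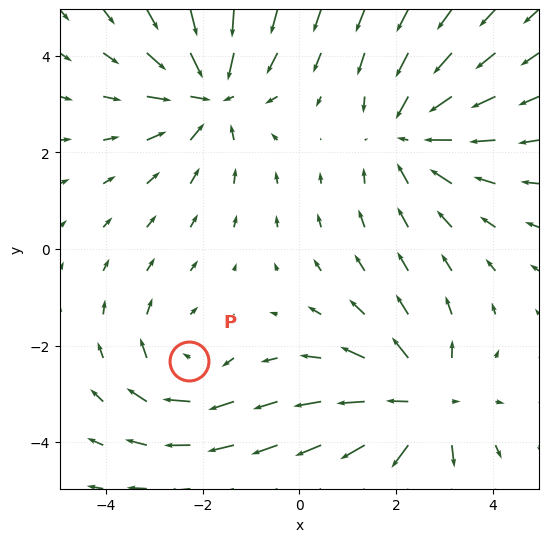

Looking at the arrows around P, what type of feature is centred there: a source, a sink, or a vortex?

At P (-2.3, -2.3) the arrows circulate clockwise. Divergence ≈0, curl about -3 — near-zero divergence with nonzero curl is a vortex.

vortex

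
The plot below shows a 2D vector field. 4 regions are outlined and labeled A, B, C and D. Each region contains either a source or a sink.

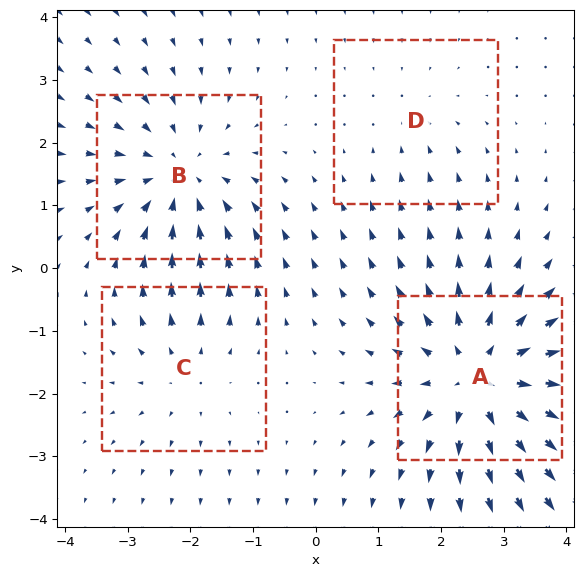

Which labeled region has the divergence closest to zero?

Divergence at each region's feature centre — A: about +6, B: about -4, C: about +3, D: about -2. Region D is closest to zero.

D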